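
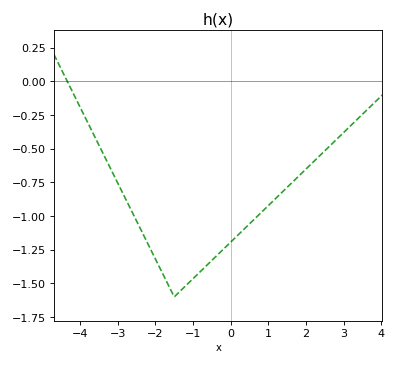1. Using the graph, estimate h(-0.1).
-1.22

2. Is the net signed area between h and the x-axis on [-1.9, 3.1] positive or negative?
negative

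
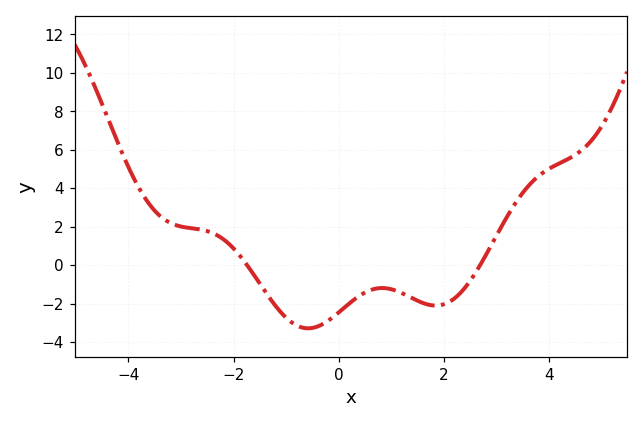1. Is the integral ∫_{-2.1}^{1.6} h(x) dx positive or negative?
negative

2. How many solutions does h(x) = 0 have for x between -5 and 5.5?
2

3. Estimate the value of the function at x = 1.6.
-2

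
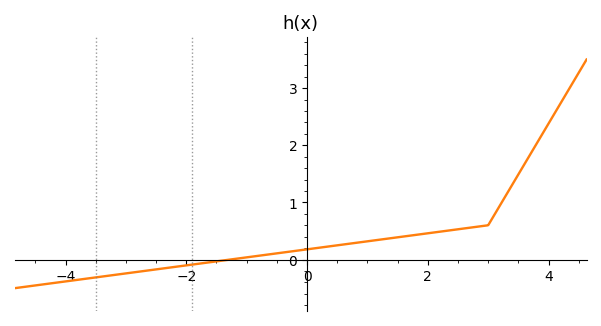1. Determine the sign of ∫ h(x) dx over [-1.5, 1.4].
positive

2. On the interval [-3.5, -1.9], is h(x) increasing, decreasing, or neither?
increasing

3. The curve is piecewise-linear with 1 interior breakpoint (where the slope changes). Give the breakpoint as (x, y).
(3, 0.6)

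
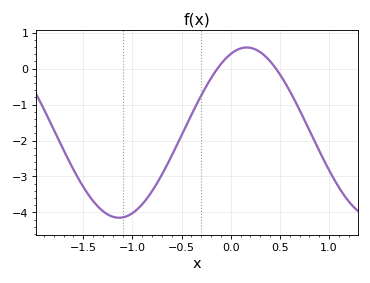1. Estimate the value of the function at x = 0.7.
-1.2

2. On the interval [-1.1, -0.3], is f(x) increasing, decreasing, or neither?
increasing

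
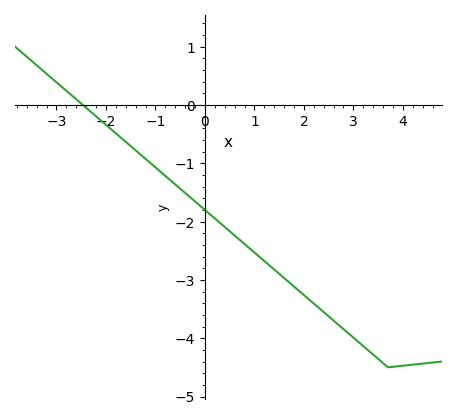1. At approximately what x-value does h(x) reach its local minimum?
3.7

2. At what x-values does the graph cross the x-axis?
-2.47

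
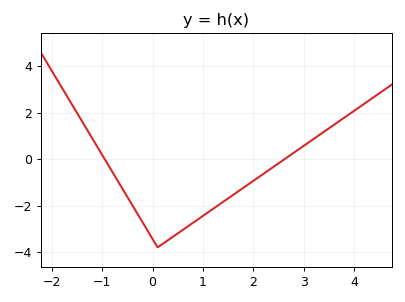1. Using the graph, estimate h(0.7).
-2.9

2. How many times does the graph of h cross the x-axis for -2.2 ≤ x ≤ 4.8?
2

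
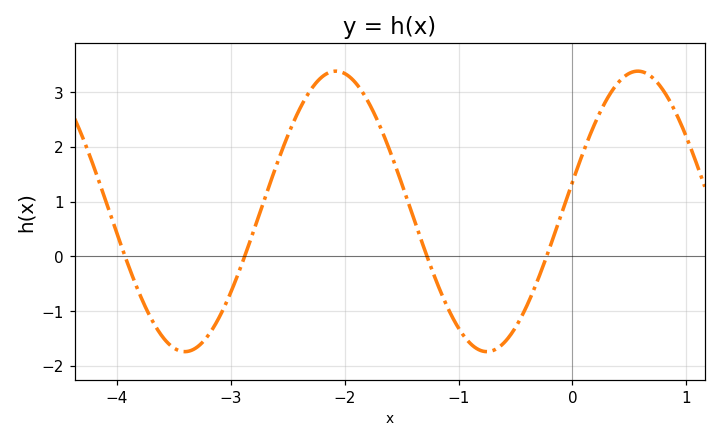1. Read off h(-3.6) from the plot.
-1.5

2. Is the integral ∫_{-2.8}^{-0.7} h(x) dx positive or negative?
positive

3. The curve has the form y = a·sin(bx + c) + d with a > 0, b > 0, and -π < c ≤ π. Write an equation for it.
y = 2.56sin(2.4x + 0.21) + 0.82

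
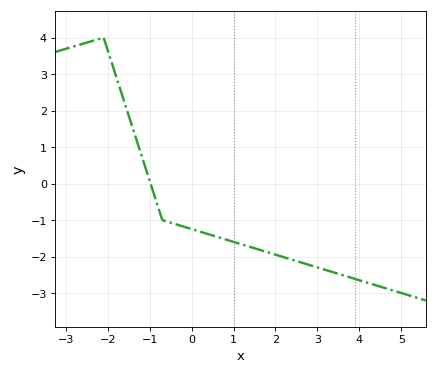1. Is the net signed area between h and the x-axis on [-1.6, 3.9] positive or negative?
negative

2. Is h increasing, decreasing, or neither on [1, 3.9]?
decreasing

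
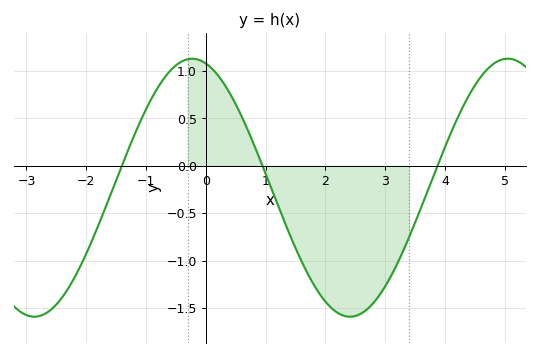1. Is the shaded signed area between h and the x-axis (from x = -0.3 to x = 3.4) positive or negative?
negative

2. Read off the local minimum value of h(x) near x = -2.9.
-1.59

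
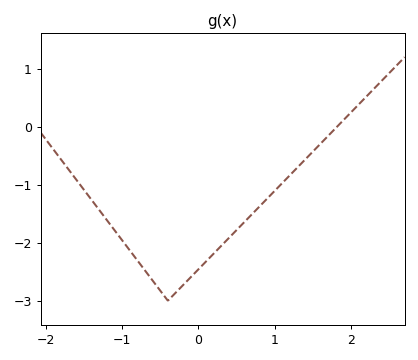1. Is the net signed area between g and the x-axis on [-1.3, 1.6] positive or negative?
negative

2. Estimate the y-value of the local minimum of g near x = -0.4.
-3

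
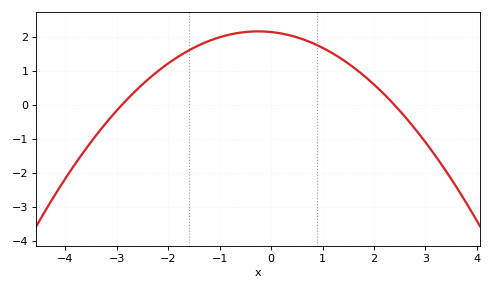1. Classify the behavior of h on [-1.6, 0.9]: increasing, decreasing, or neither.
neither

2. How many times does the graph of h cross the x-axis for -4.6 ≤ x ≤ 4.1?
2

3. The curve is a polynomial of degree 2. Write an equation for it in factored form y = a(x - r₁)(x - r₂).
y = -0.31(x + 2.9)(x - 2.4)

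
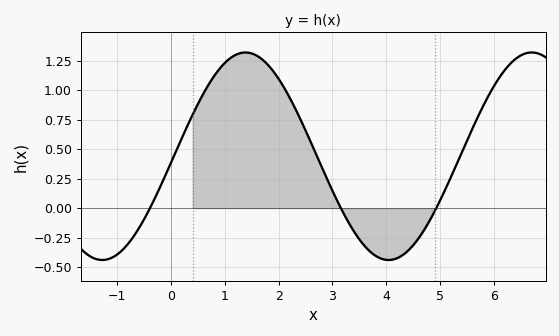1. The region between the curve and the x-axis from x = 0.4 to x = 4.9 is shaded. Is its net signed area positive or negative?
positive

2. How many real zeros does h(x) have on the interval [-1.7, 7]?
3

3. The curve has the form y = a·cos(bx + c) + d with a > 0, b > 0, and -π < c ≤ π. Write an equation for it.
y = 0.88cos(1.2x - 1.6) + 0.44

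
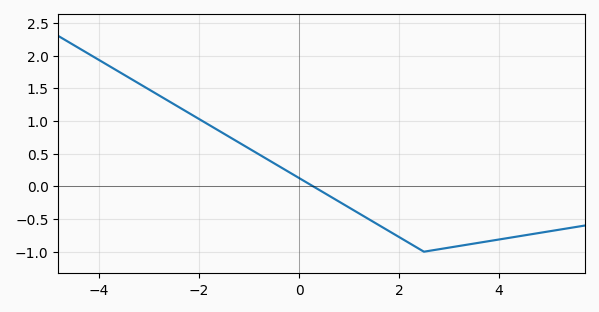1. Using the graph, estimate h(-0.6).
0.398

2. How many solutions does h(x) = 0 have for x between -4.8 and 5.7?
1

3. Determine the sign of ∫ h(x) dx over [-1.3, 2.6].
negative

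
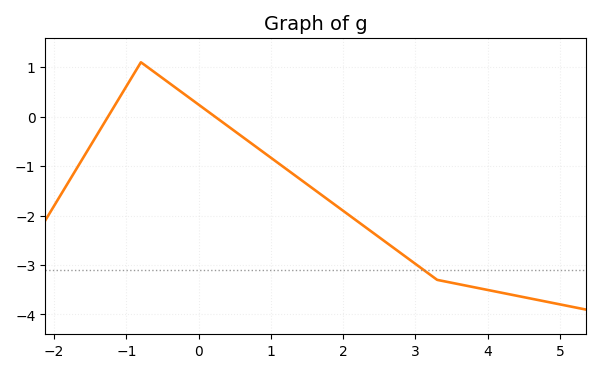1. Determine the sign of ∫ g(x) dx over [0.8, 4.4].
negative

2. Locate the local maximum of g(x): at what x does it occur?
-0.8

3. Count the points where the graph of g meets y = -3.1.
1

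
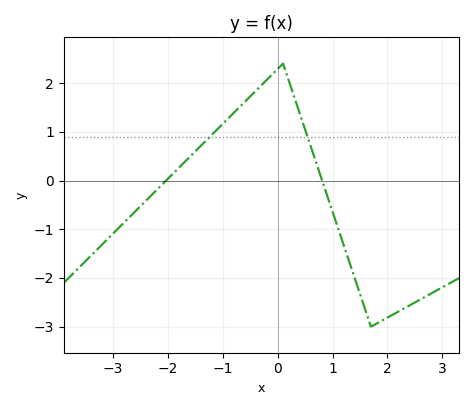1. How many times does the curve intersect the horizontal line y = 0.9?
2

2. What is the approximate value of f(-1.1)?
1.05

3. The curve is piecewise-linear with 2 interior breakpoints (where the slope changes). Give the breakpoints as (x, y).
(0.1, 2.4); (1.7, -3)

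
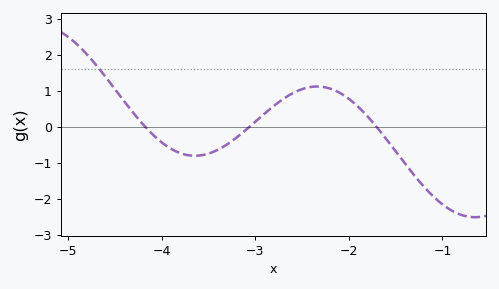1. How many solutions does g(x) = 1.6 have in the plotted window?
1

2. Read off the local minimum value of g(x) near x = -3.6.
-0.794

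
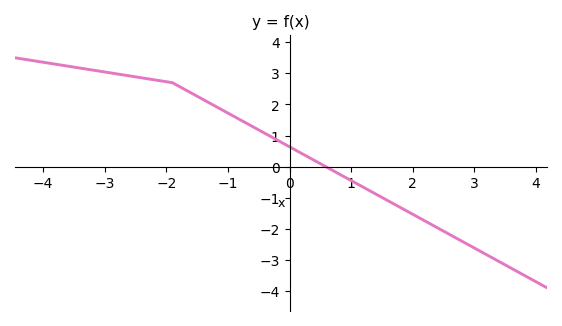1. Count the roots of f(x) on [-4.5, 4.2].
1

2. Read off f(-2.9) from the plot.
3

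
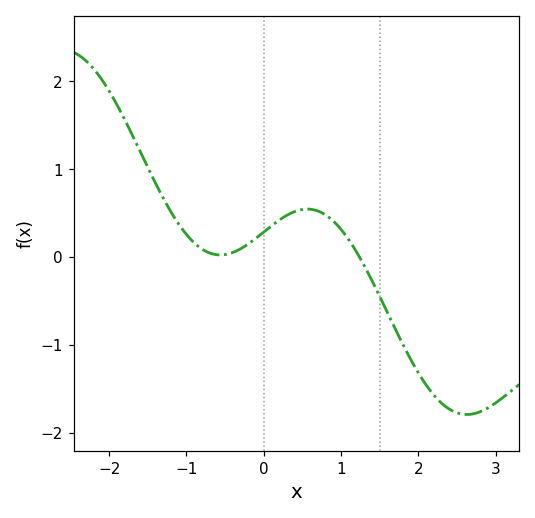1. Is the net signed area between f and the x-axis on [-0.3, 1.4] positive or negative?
positive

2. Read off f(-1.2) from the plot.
0.5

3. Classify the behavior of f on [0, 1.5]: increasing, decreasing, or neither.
neither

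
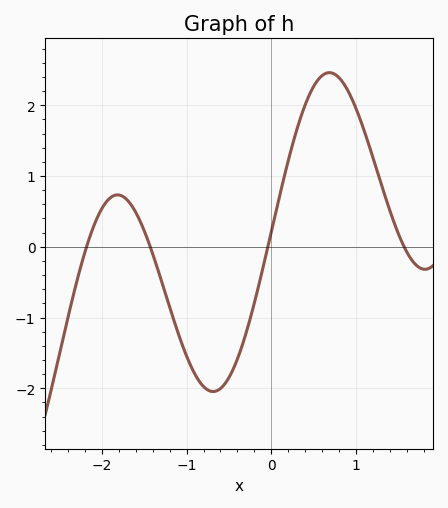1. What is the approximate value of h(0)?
0.2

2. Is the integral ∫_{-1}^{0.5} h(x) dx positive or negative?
negative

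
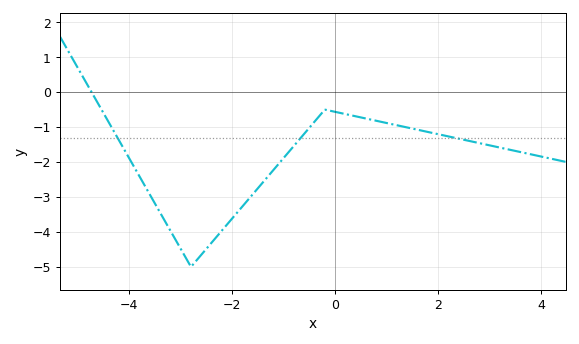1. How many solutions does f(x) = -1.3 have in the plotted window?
3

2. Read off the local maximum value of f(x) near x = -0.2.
-0.501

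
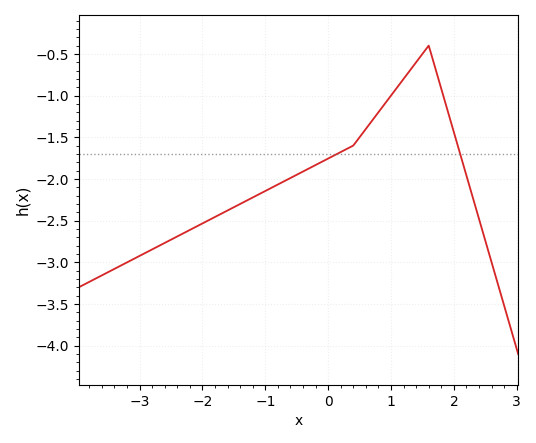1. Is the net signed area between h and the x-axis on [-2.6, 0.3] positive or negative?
negative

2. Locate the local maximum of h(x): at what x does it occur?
1.6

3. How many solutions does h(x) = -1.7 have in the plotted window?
2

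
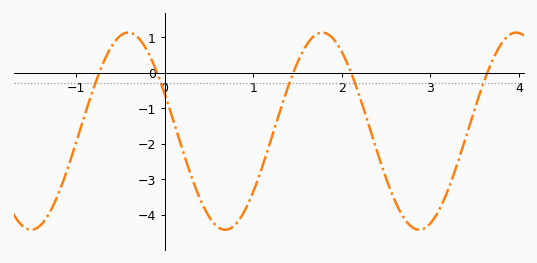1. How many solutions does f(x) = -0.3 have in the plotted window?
5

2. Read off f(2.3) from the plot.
-1.4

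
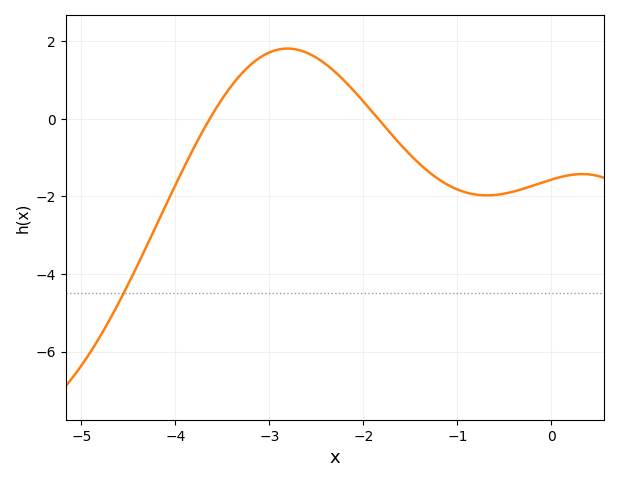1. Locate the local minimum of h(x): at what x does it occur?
-0.684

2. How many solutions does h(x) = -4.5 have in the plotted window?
1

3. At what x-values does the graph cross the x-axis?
-3.64, -1.84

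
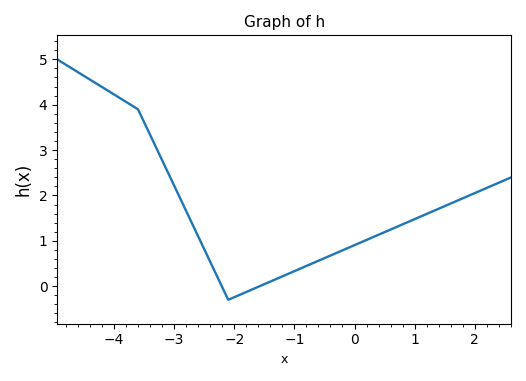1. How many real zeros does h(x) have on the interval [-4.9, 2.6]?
2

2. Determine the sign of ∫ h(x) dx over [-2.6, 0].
positive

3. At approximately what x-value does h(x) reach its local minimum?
-2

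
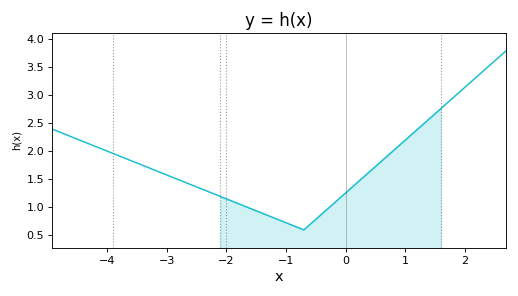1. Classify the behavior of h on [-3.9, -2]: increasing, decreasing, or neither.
decreasing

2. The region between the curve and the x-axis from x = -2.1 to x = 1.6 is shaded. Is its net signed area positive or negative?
positive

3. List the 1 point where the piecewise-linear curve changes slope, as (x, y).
(-0.7, 0.6)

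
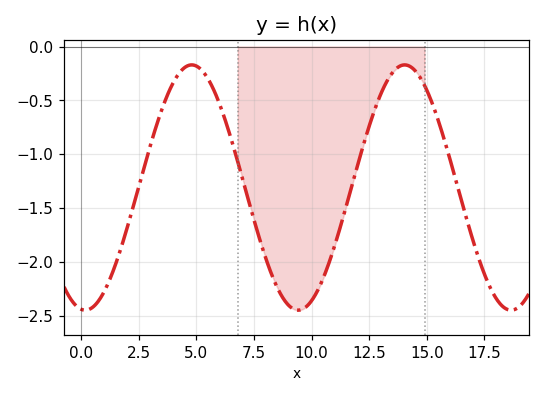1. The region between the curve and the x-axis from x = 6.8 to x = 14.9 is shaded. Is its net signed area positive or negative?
negative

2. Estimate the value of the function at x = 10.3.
-2.25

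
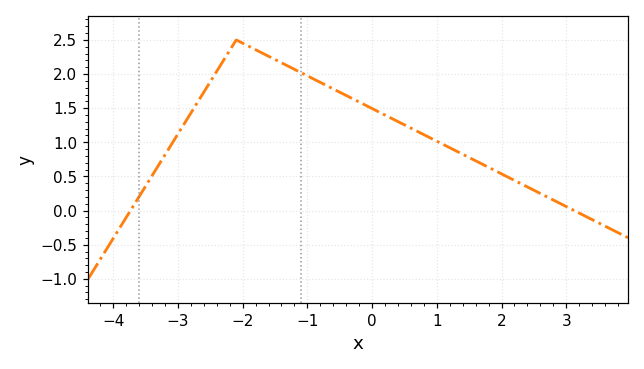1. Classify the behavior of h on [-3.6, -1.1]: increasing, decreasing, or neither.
neither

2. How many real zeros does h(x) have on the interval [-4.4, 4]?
2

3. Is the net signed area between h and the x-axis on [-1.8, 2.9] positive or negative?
positive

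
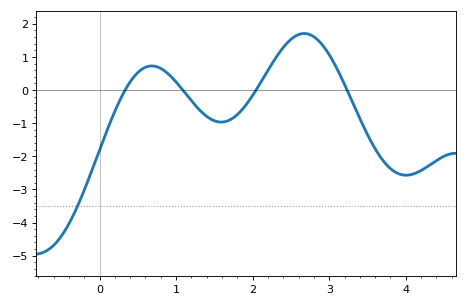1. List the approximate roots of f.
0.334, 1.09, 2.04, 3.23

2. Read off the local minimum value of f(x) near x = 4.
-2.57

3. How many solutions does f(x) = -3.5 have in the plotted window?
1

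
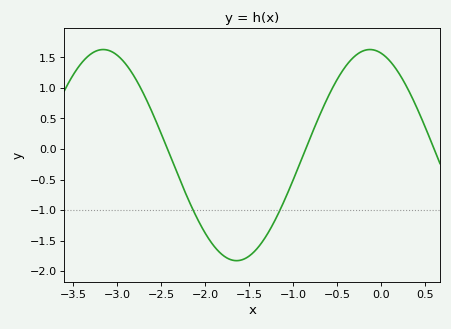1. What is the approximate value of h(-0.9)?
-0.15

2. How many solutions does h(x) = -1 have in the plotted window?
2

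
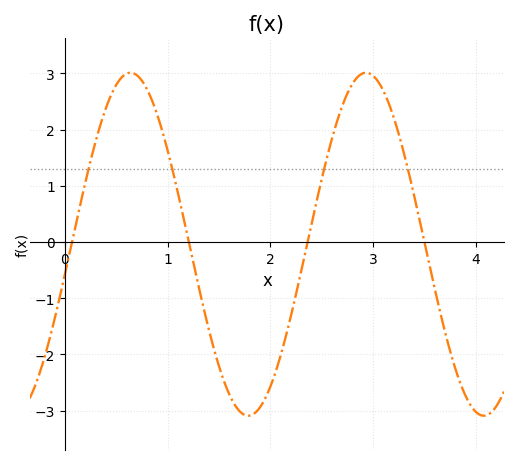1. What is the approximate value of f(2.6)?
1.8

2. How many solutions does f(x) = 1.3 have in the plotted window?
4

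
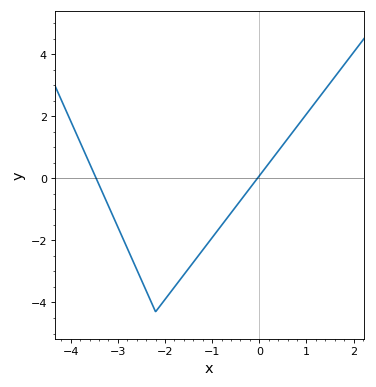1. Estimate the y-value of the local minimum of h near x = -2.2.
-4.2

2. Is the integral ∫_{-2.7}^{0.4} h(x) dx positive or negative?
negative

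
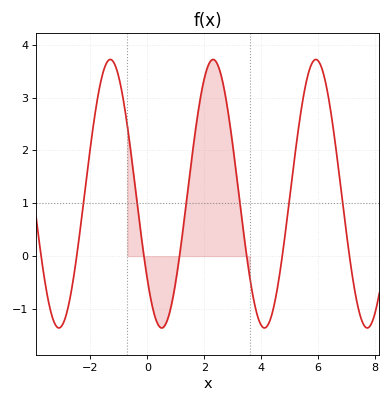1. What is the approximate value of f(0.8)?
-1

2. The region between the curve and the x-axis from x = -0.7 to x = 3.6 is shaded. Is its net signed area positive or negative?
positive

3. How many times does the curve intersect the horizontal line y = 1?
6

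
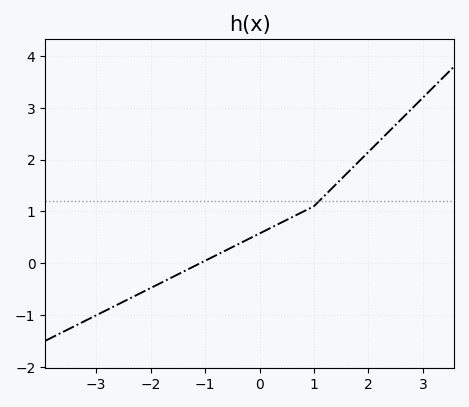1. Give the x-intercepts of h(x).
-1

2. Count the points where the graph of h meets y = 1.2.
1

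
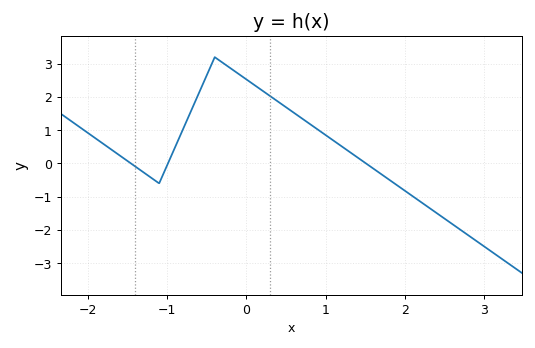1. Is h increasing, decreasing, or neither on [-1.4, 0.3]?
neither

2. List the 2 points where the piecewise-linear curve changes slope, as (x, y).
(-1.1, -0.6); (-0.4, 3.2)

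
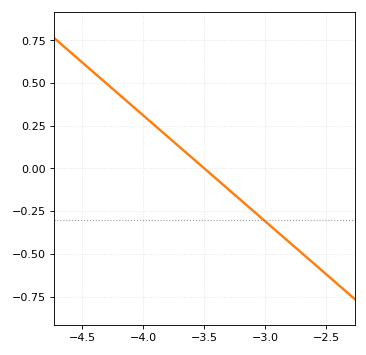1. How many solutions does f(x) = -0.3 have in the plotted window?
1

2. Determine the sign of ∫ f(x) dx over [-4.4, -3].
positive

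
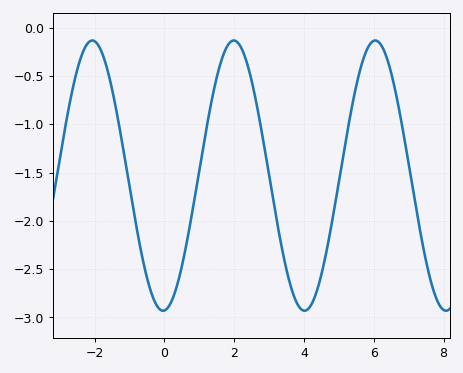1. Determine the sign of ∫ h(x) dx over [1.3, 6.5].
negative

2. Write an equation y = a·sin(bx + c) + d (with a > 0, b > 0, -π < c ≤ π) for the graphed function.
y = 1.4sin(1.6x - 1.5) - 1.53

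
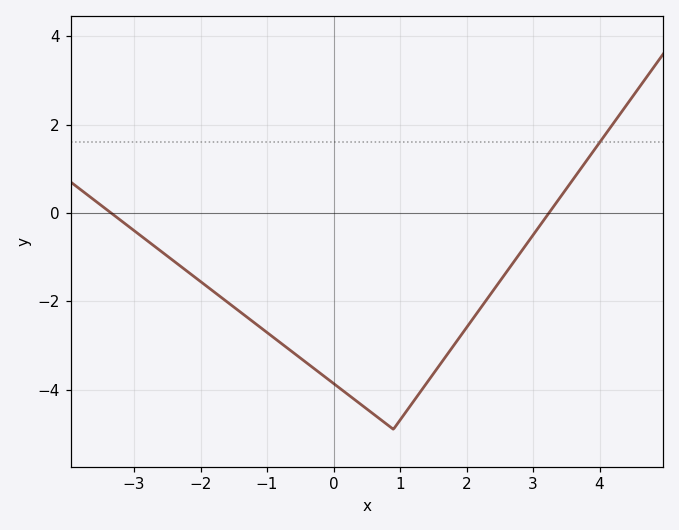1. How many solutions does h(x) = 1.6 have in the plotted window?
1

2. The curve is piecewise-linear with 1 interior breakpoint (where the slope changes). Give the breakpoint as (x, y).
(0.9, -4.9)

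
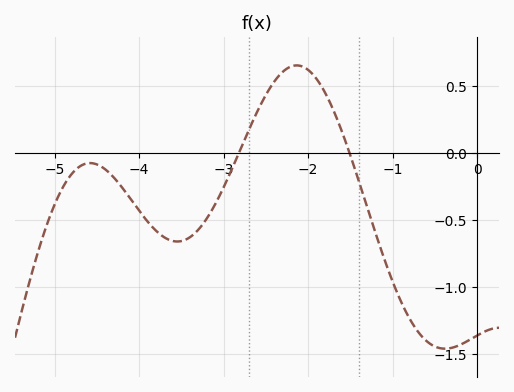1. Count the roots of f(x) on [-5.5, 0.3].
2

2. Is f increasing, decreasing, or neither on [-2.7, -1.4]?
neither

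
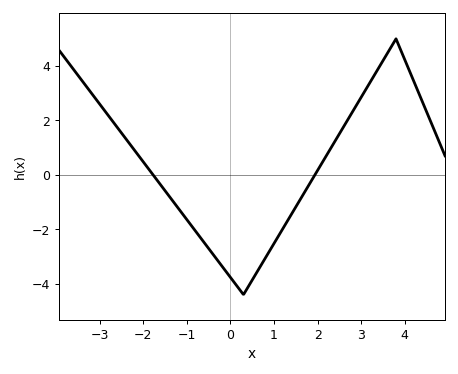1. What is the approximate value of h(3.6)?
4.46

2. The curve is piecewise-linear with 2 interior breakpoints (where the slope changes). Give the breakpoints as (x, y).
(0.3, -4.4); (3.8, 5)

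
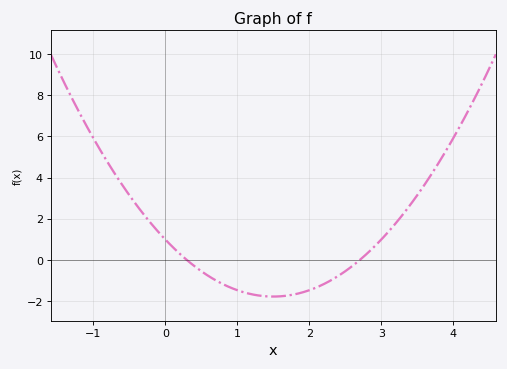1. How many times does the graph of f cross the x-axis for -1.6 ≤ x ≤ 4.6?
2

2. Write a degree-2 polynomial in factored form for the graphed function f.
y = 1.23(x - 0.3)(x - 2.7)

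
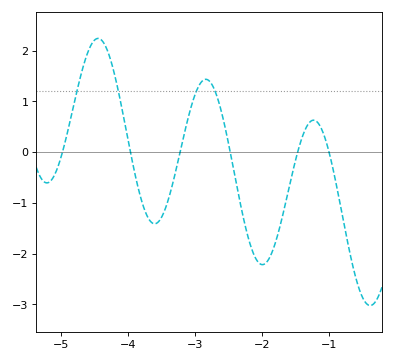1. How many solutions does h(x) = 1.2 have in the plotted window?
4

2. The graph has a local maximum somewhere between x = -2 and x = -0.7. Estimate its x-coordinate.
-1.2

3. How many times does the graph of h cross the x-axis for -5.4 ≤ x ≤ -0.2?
6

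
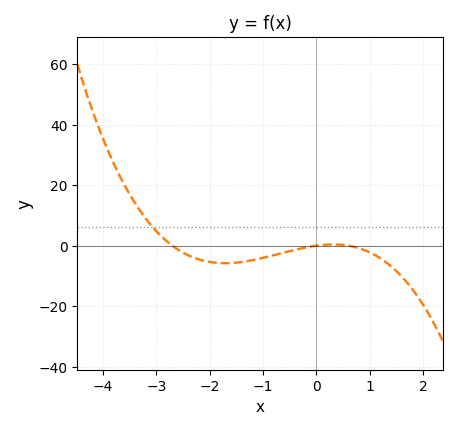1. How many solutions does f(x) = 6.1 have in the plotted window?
1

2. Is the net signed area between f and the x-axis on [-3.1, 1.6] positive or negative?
negative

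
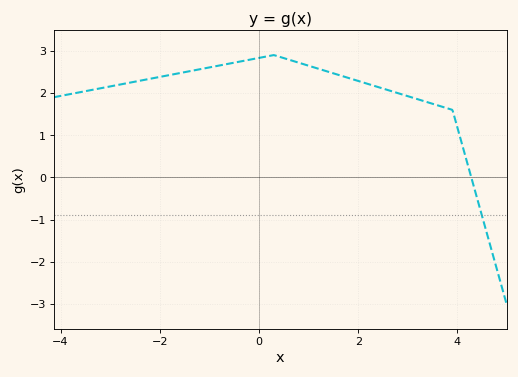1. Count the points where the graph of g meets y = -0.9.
1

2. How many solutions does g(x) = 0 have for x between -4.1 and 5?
1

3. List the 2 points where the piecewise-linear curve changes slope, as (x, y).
(0.3, 2.9); (3.9, 1.6)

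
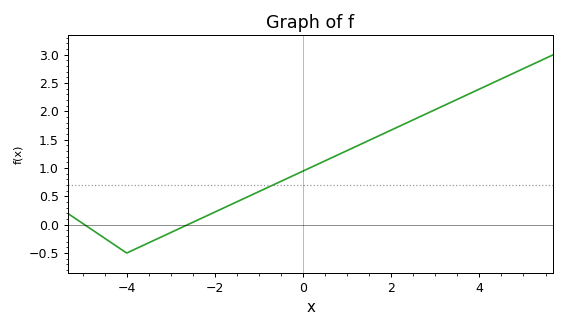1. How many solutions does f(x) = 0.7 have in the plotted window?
1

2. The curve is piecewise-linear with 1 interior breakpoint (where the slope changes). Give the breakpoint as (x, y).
(-4, -0.5)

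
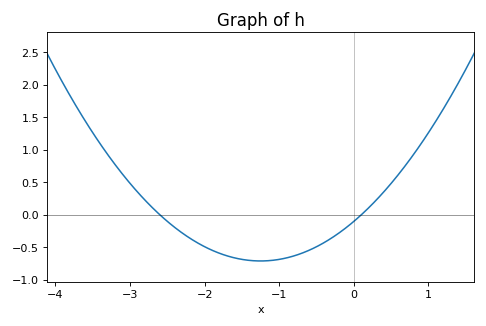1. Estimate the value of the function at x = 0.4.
0.351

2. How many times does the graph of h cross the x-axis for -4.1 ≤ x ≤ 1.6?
2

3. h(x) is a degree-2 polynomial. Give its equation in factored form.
y = 0.39(x + 2.6)(x - 0.1)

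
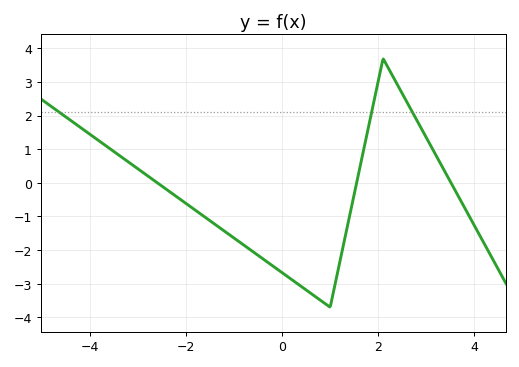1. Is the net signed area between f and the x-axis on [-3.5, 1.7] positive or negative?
negative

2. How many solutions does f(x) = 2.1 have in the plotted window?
3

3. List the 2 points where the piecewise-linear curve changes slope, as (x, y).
(1, -3.7); (2.1, 3.7)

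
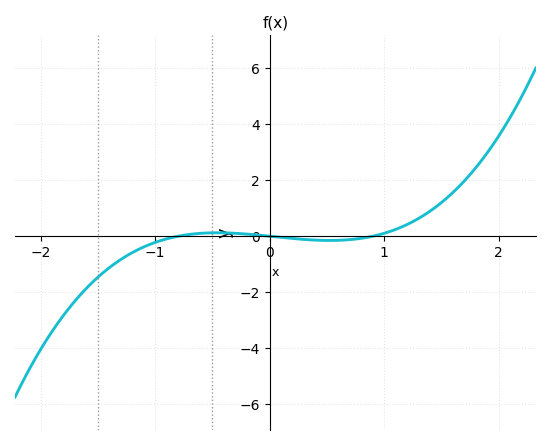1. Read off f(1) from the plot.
0.104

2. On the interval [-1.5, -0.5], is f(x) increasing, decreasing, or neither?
increasing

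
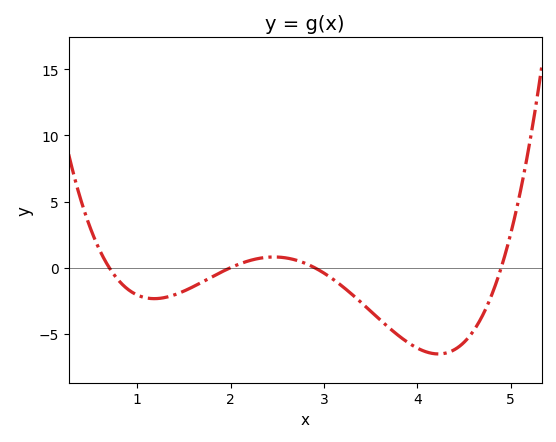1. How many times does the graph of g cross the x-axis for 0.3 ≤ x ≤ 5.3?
4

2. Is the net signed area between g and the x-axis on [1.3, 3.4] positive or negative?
negative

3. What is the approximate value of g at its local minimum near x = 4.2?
-6.52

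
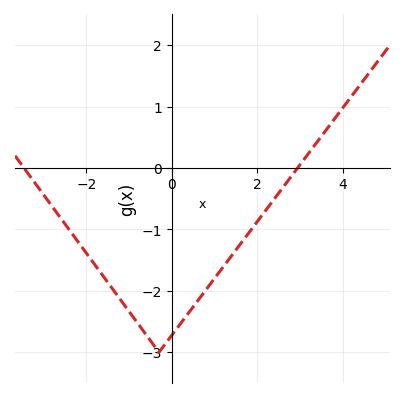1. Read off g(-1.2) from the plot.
-2.15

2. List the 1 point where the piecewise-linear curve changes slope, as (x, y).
(-0.3, -3)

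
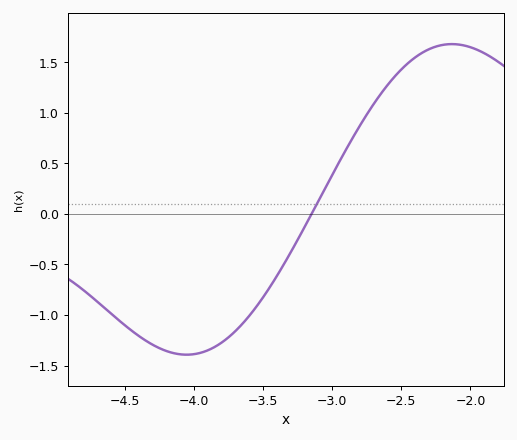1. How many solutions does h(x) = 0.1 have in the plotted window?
1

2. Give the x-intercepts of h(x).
-3.15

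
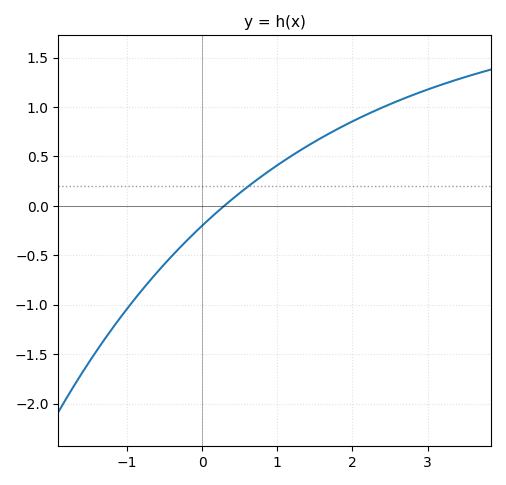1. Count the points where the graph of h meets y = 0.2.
1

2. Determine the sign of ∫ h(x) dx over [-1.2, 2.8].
positive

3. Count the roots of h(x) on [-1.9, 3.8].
1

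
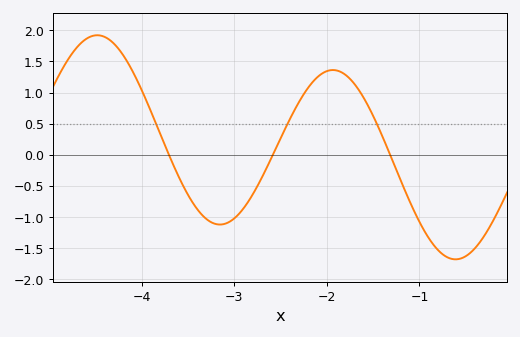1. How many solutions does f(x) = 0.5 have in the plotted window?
3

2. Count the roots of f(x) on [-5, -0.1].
3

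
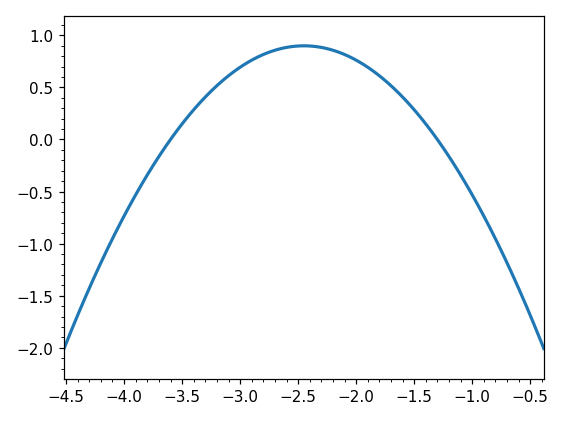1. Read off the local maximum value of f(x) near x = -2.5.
0.9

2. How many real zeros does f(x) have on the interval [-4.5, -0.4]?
2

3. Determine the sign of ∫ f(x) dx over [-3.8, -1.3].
positive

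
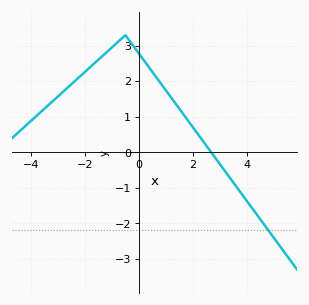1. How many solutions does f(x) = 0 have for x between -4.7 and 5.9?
1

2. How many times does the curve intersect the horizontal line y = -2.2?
1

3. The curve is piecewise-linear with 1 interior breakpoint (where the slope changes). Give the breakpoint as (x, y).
(-0.5, 3.3)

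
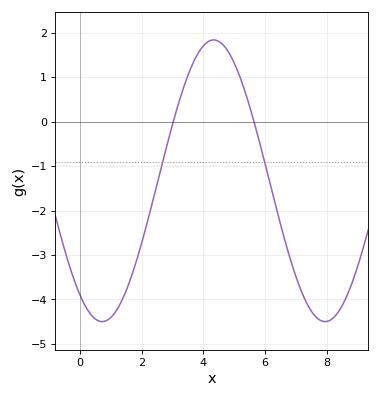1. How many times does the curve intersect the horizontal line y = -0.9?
2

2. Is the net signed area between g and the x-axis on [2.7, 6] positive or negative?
positive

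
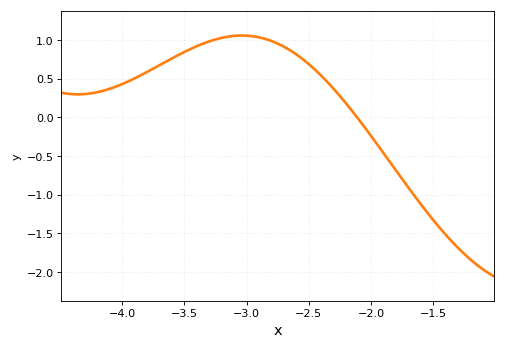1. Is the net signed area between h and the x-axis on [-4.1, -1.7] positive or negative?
positive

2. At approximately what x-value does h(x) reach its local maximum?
-3.05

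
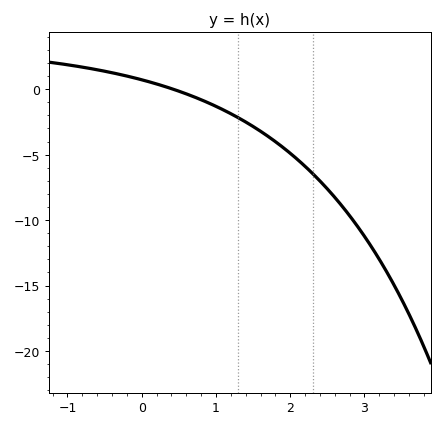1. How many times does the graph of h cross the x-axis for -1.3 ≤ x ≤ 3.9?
1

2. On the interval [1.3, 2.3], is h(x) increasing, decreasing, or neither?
decreasing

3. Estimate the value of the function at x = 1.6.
-3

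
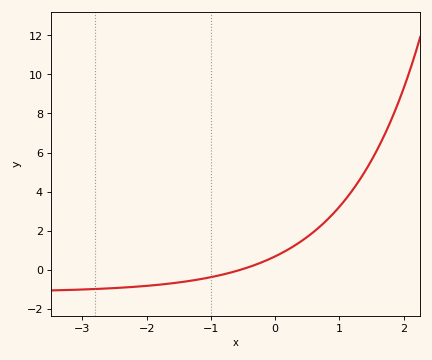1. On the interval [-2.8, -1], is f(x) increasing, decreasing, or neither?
increasing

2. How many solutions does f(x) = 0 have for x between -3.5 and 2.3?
1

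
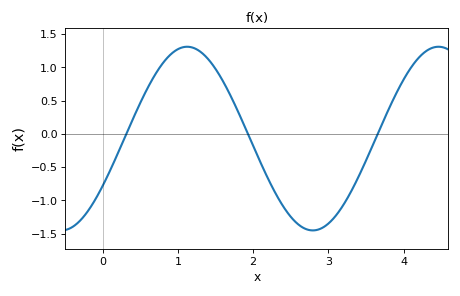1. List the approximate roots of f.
0.3, 1.9, 3.7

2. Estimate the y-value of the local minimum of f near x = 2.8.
-1.45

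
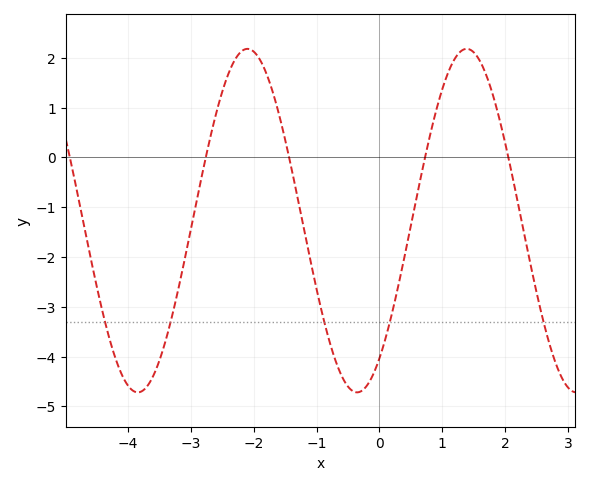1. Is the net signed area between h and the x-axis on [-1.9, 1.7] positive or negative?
negative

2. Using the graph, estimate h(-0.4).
-4.7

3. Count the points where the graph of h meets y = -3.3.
5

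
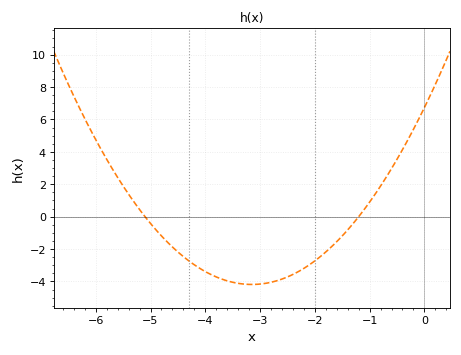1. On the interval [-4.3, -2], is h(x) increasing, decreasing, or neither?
neither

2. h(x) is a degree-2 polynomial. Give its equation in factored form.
y = 1.1(x + 5.1)(x + 1.2)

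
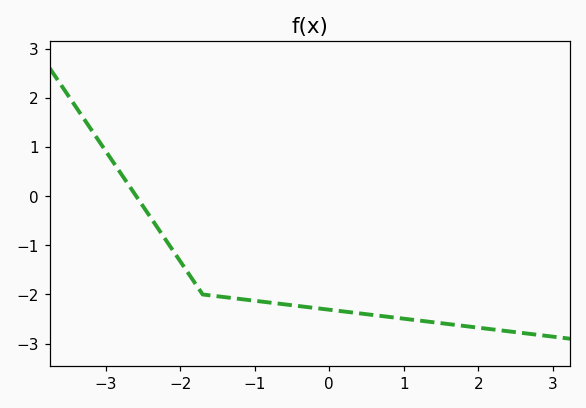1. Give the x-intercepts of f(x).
-2.6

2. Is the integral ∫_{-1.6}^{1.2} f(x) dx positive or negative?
negative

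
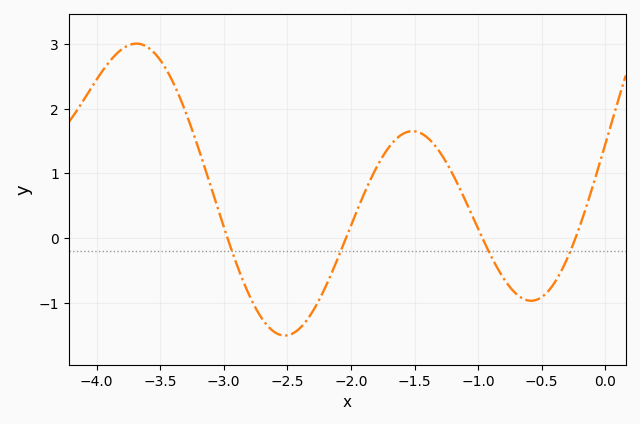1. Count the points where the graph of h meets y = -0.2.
4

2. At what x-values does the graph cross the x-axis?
-2.97, -2.04, -0.966, -0.234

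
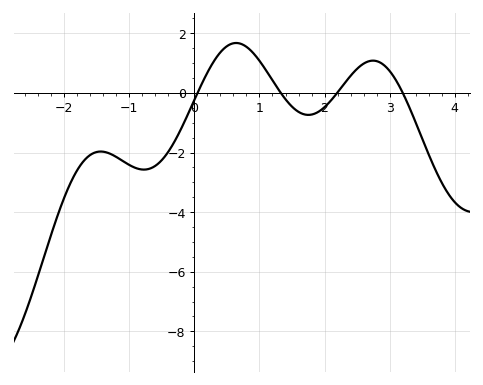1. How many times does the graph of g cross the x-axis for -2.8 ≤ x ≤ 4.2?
4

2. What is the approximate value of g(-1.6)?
-2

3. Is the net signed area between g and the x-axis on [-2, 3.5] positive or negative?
negative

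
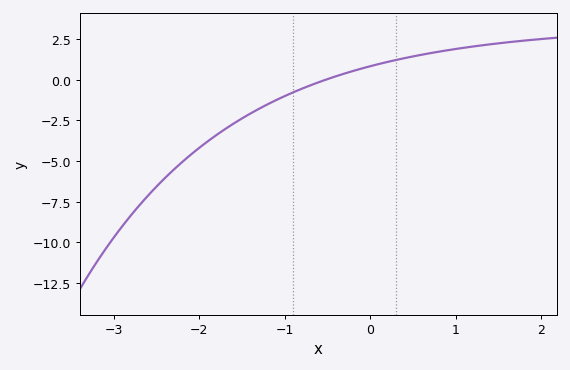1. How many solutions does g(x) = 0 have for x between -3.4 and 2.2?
1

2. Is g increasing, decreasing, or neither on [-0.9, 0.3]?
increasing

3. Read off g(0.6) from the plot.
1.55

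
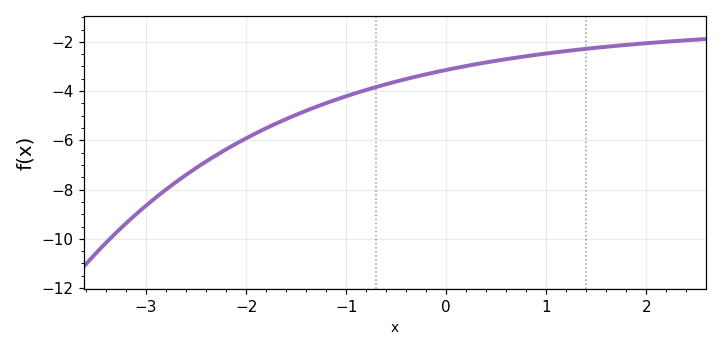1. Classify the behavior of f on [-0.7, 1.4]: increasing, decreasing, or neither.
increasing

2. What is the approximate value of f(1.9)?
-2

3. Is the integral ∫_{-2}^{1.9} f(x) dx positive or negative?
negative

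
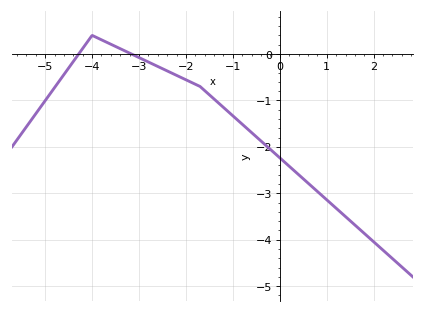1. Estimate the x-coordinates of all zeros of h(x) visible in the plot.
-4.28, -3.16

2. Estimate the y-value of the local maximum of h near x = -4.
0.399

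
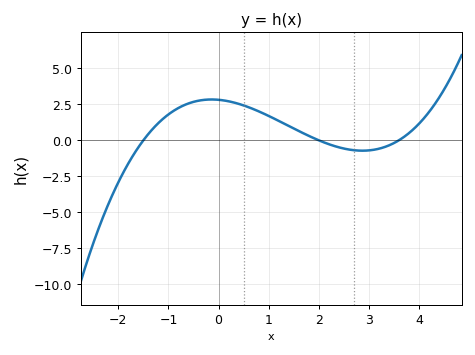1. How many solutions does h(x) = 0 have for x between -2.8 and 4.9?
3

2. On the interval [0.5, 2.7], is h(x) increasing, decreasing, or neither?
decreasing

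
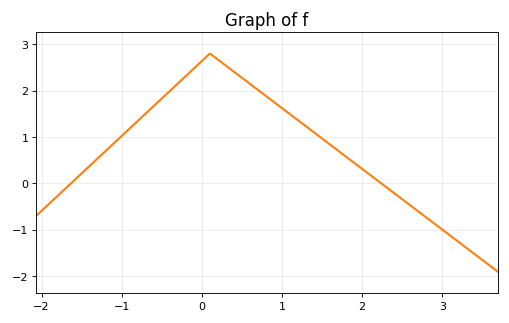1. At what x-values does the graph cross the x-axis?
-1.63, 2.24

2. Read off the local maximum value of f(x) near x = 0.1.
2.8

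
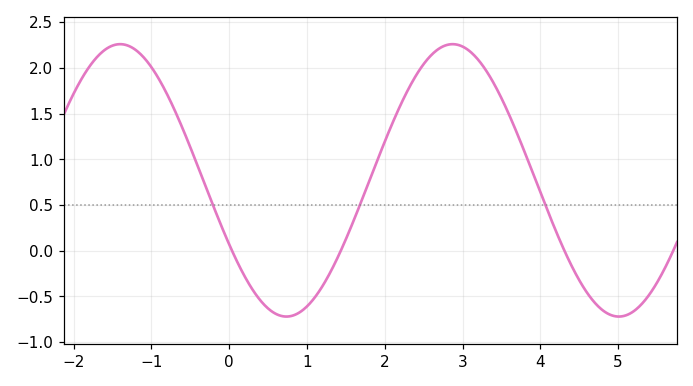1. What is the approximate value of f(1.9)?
0.979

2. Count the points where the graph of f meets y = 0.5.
3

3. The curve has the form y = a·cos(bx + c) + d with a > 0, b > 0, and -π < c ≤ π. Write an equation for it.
y = 1.49cos(1.47x + 2.06) + 0.77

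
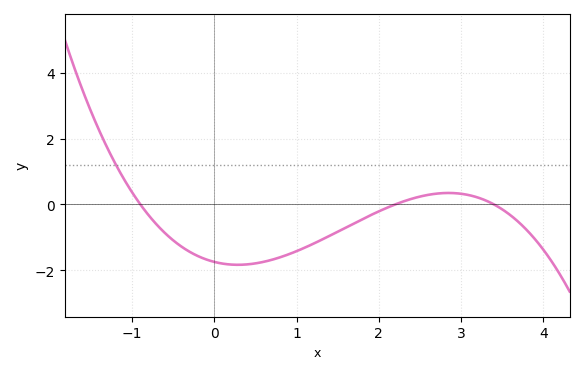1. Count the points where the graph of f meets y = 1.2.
1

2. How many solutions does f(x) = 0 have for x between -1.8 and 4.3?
3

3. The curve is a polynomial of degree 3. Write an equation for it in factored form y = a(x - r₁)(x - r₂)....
y = -0.26(x + 0.9)(x - 2.2)(x - 3.4)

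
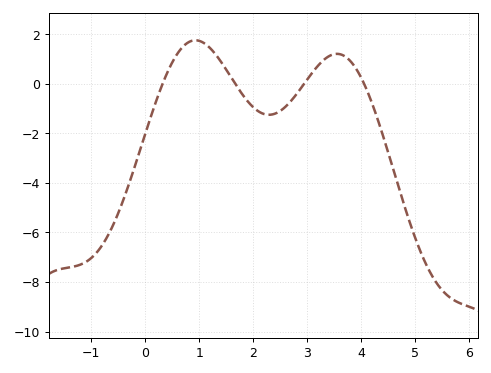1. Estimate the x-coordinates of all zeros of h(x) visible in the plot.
0.321, 1.67, 2.94, 4.06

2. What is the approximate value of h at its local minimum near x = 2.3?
-1.25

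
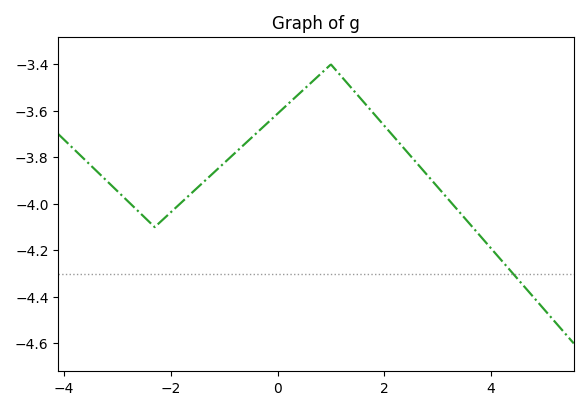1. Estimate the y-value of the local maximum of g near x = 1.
-3.4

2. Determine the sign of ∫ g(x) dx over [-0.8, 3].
negative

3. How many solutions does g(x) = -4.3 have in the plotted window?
1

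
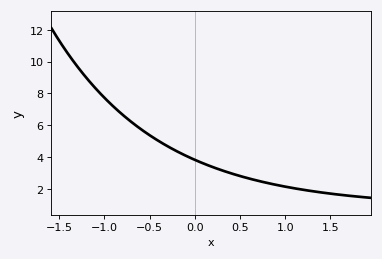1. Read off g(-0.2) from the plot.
4.4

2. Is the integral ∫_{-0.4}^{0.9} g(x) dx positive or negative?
positive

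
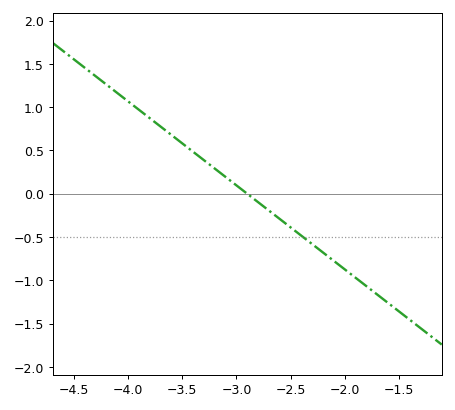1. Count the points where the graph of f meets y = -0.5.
1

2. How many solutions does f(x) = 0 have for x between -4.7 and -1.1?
1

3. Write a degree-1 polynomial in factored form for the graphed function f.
y = -0.97(x + 2.9)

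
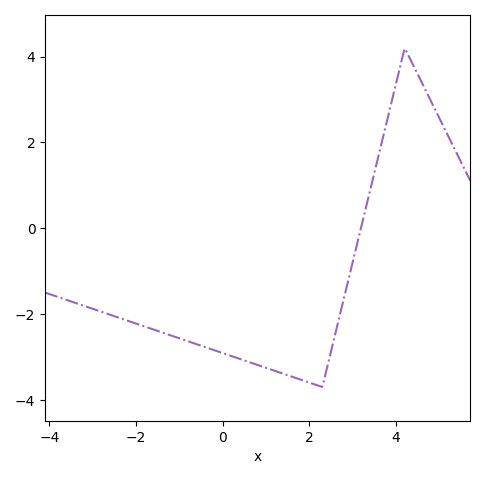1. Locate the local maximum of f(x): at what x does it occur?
4.2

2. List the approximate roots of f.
3.19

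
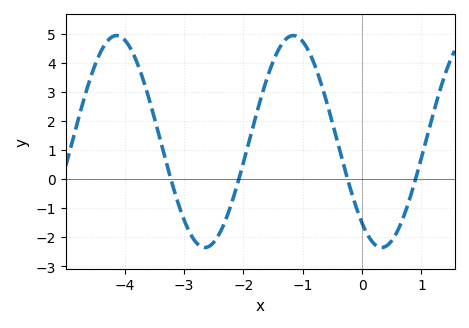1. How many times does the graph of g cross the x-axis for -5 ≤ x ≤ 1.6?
4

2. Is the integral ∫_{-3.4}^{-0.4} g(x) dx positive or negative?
positive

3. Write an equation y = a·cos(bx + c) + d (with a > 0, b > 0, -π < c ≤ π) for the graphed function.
y = 3.64cos(2.11x + 2.45) + 1.29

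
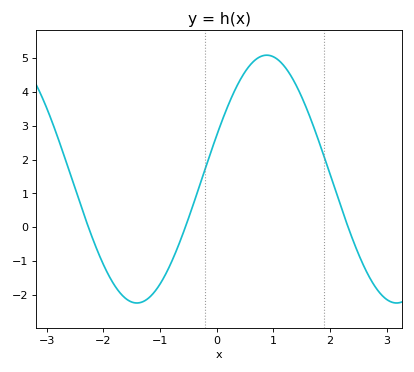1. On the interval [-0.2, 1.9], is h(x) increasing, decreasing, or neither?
neither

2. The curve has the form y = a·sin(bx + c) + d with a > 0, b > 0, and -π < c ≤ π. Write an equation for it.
y = 3.67sin(1.37x + 0.362) + 1.42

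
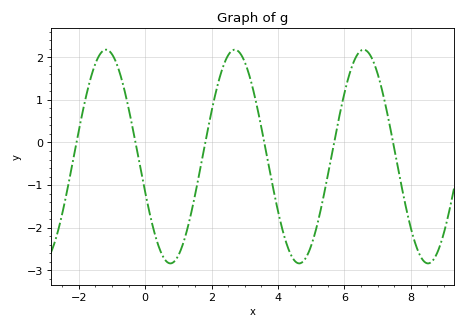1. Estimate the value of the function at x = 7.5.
-0.1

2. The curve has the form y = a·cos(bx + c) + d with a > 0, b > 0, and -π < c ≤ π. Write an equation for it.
y = 2.51cos(1.6x + 1.9) - 0.33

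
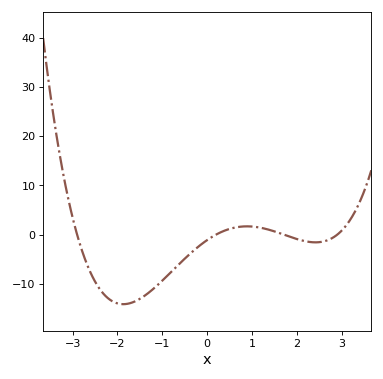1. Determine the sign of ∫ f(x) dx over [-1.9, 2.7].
negative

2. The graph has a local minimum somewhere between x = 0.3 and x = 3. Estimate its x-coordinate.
2.4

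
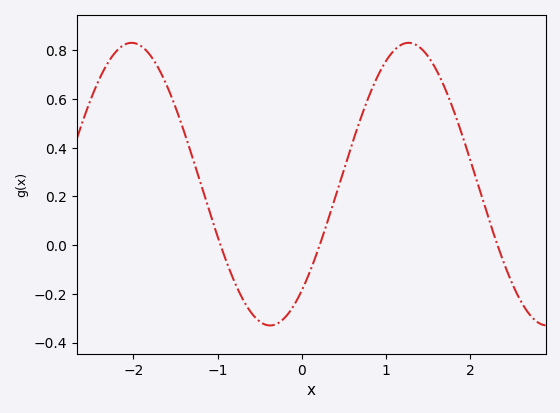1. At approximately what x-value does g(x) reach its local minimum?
-0.4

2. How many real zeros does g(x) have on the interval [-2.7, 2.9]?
3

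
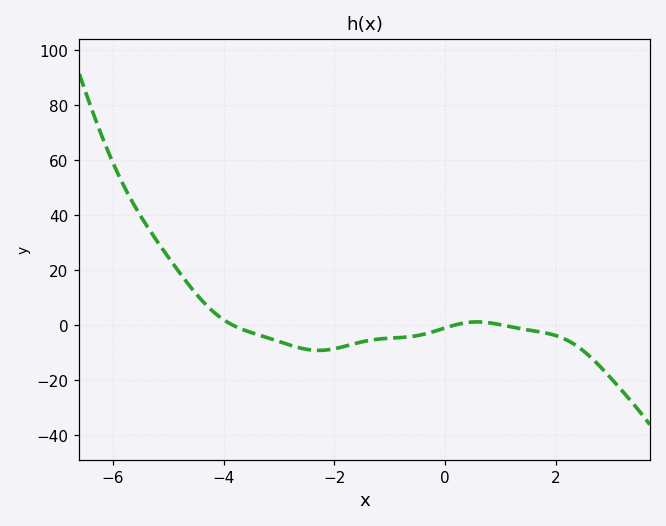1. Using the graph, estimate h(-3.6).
-2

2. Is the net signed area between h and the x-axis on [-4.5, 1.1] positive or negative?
negative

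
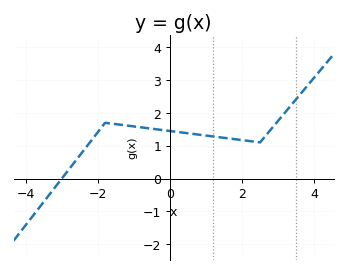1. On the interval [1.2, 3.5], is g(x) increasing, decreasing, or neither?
neither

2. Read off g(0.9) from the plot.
1.3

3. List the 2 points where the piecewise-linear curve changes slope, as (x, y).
(-1.8, 1.7); (2.5, 1.1)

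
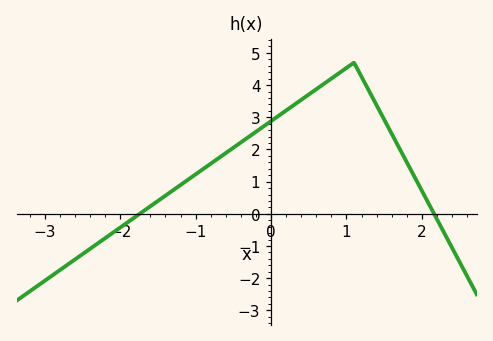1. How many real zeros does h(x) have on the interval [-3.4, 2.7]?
2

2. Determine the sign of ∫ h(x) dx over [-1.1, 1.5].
positive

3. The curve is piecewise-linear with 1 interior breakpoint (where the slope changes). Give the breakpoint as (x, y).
(1.1, 4.7)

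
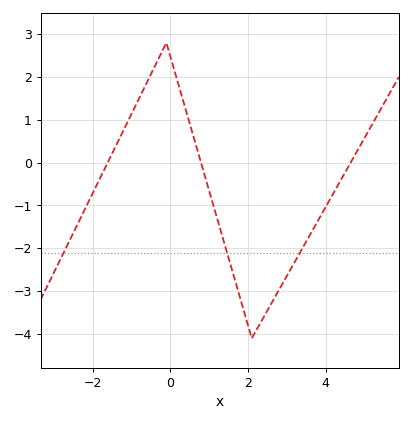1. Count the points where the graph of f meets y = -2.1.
3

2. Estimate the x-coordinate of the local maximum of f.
-0.2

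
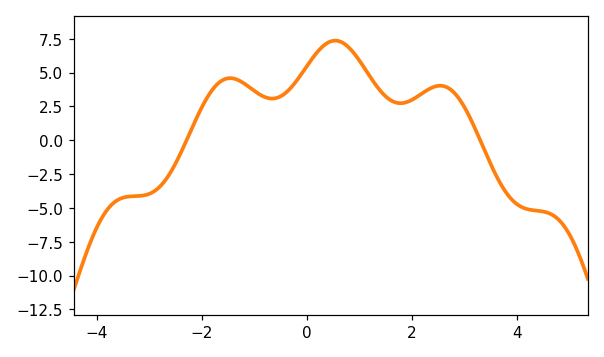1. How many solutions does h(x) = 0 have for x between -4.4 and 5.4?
2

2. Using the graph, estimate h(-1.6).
4.5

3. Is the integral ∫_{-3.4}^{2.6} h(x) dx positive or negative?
positive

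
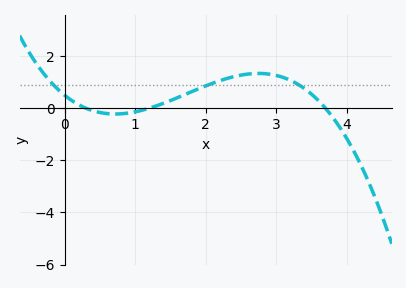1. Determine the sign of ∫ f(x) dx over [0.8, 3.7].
positive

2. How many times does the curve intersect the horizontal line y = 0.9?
3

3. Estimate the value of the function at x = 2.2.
1.05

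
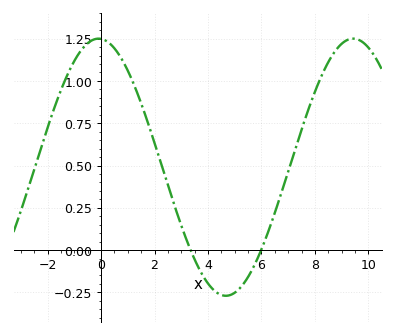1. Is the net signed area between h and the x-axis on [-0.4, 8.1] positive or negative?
positive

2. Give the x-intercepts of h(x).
3.35, 5.99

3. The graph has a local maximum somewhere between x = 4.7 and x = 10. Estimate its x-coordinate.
9.43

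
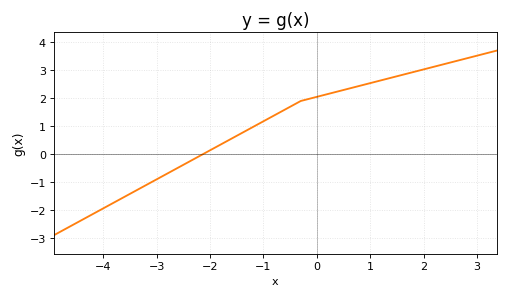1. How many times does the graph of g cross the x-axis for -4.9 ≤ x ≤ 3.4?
1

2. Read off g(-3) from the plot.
-0.9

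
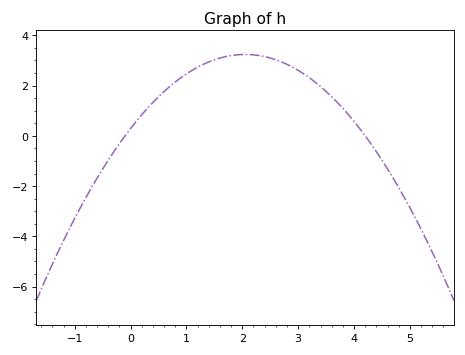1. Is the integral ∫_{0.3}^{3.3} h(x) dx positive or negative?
positive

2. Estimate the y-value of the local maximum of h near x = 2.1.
3.2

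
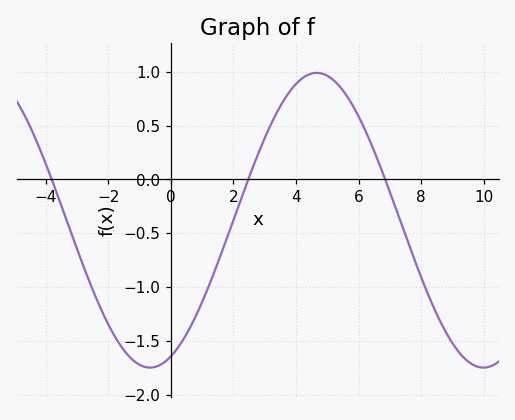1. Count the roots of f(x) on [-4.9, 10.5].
3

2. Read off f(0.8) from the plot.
-1.25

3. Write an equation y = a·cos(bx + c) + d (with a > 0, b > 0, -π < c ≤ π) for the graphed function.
y = 1.37cos(0.59x - 2.8) - 0.38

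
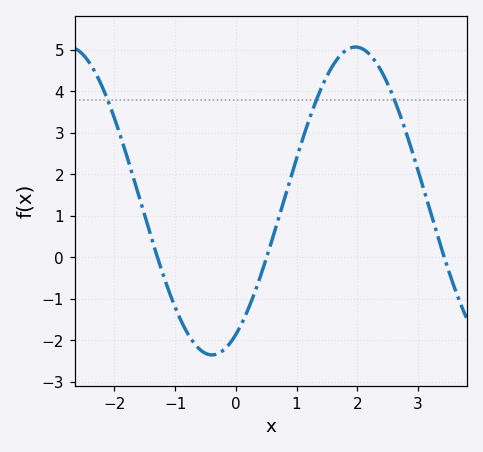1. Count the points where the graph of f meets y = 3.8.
3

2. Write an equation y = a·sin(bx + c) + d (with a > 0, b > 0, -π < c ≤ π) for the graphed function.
y = 3.71sin(1.33x - 1.05) + 1.36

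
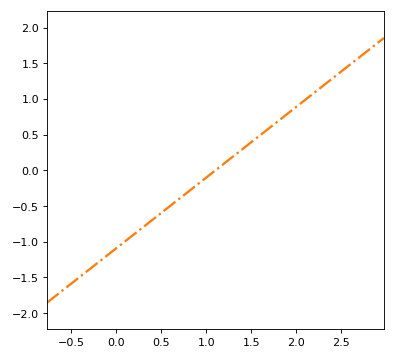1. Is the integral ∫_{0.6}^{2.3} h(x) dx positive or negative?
positive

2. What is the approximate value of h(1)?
-0.099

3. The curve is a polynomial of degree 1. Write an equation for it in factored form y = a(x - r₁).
y = 0.99(x - 1.1)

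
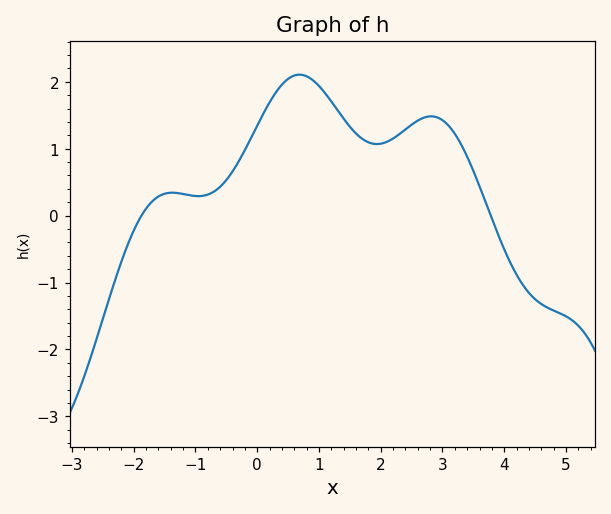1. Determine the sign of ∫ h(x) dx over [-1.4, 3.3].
positive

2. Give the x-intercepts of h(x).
-1.8, 3.8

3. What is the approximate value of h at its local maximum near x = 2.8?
1.5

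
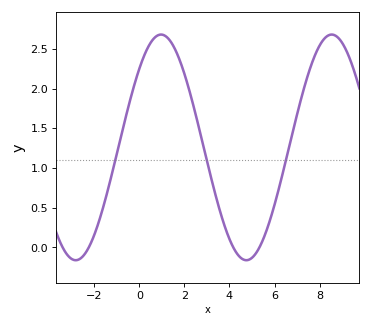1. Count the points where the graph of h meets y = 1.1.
3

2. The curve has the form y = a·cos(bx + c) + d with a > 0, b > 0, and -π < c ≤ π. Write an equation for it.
y = 1.42cos(0.83x - 0.8) + 1.26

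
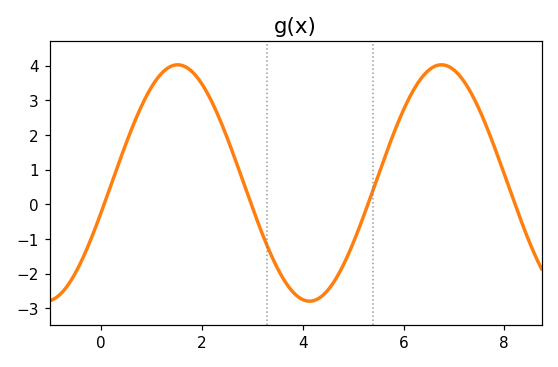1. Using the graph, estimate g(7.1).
3.74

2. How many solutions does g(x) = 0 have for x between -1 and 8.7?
4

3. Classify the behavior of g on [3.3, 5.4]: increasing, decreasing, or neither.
neither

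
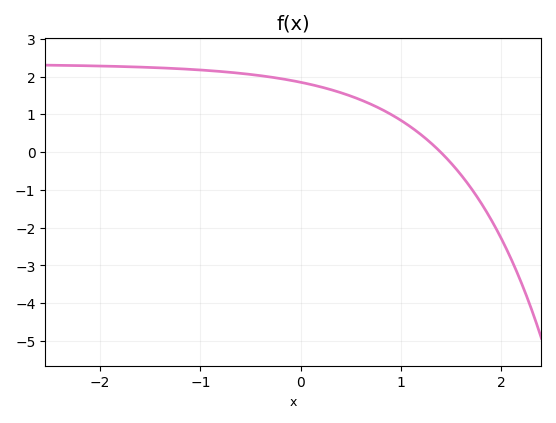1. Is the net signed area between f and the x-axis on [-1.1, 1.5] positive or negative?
positive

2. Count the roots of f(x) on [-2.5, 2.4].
1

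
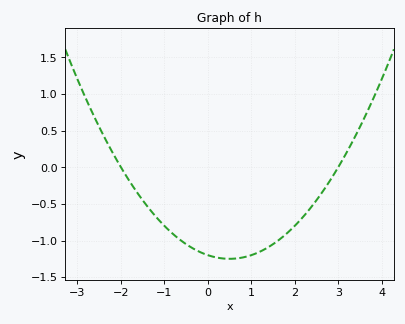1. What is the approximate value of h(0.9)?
-1.22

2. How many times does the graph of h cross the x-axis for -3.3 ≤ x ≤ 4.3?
2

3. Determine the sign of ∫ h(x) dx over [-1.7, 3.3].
negative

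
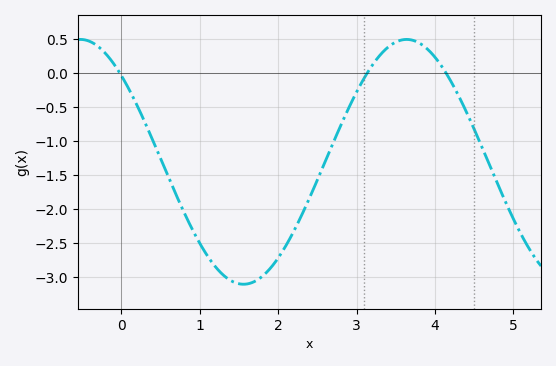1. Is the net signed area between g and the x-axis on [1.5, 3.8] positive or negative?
negative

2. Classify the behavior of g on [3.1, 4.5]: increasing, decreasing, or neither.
neither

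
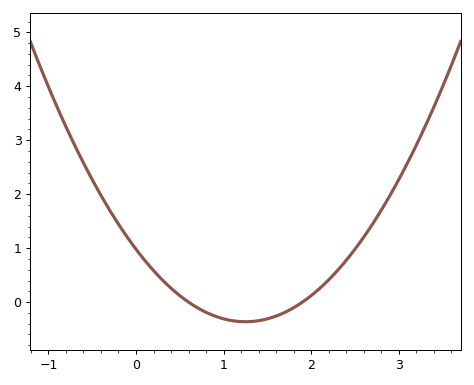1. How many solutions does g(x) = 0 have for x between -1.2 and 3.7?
2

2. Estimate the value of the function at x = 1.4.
-0.344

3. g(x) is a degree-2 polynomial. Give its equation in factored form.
y = 0.86(x - 0.6)(x - 1.9)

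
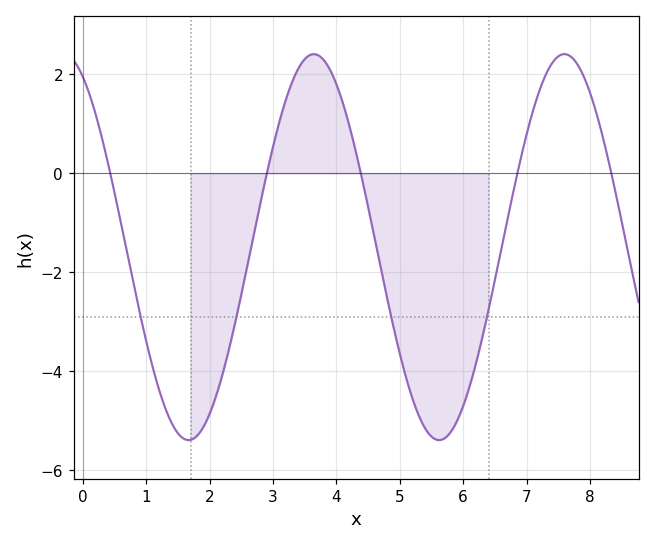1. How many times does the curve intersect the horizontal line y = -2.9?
4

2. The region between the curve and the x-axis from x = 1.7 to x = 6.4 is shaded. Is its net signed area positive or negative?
negative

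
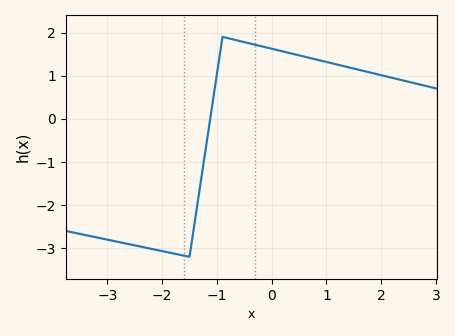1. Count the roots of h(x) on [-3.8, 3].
1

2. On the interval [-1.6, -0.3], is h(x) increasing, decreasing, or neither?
neither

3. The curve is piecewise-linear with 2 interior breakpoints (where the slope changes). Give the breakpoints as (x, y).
(-1.5, -3.2); (-0.9, 1.9)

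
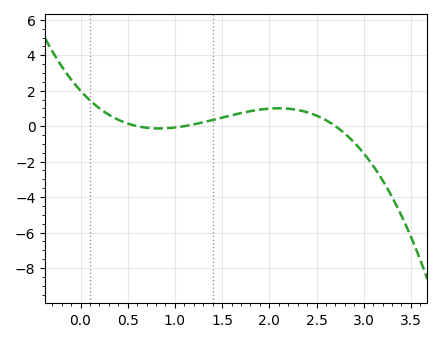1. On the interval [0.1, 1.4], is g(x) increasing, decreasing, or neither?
neither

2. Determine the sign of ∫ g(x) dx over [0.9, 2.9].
positive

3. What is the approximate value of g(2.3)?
0.914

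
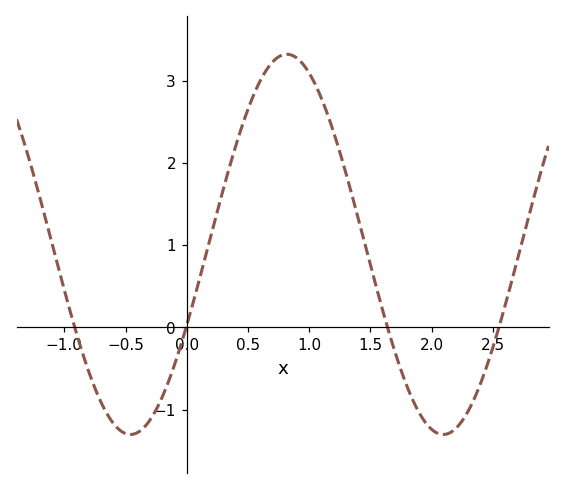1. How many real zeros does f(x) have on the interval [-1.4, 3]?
4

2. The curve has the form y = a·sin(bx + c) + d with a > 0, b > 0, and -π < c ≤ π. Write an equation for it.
y = 2.31sin(2.5x - 0.44) + 1.01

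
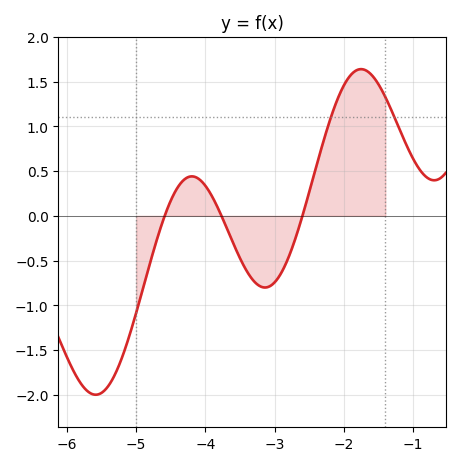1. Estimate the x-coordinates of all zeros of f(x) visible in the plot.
-4.59, -3.77, -2.6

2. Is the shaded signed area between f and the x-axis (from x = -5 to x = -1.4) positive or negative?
positive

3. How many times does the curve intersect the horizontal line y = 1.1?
2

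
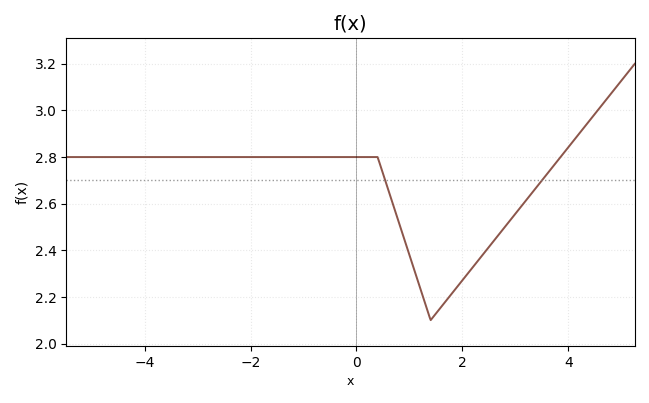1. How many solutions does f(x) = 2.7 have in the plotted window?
2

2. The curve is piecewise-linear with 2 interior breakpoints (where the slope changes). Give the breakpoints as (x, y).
(0.4, 2.8); (1.4, 2.1)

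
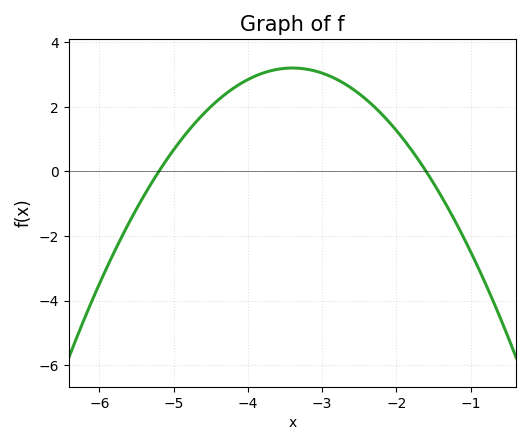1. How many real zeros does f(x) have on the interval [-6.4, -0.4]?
2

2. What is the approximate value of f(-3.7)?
3.12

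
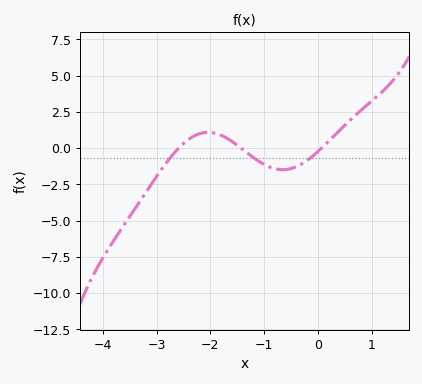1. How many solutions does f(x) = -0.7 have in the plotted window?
3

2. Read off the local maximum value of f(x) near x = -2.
1.08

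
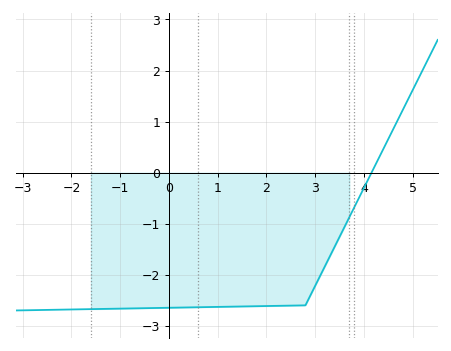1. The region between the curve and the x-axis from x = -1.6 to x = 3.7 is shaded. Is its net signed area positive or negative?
negative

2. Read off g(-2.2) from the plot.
-2.68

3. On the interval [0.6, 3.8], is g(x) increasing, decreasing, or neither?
increasing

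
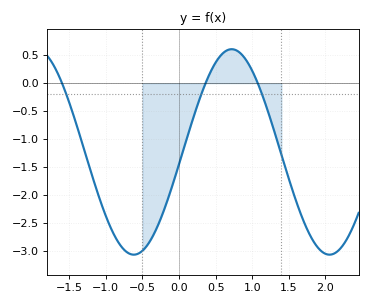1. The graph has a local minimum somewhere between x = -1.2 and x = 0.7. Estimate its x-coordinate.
-0.619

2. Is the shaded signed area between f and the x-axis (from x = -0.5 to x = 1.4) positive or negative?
negative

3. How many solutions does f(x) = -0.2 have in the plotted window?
3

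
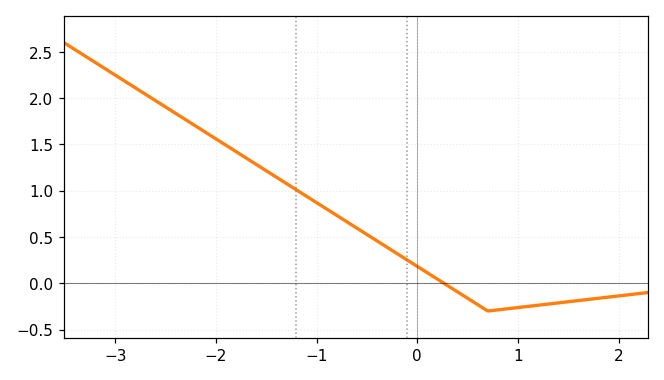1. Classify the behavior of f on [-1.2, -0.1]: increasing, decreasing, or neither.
decreasing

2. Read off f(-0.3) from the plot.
0.389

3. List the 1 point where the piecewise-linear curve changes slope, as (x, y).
(0.7, -0.3)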